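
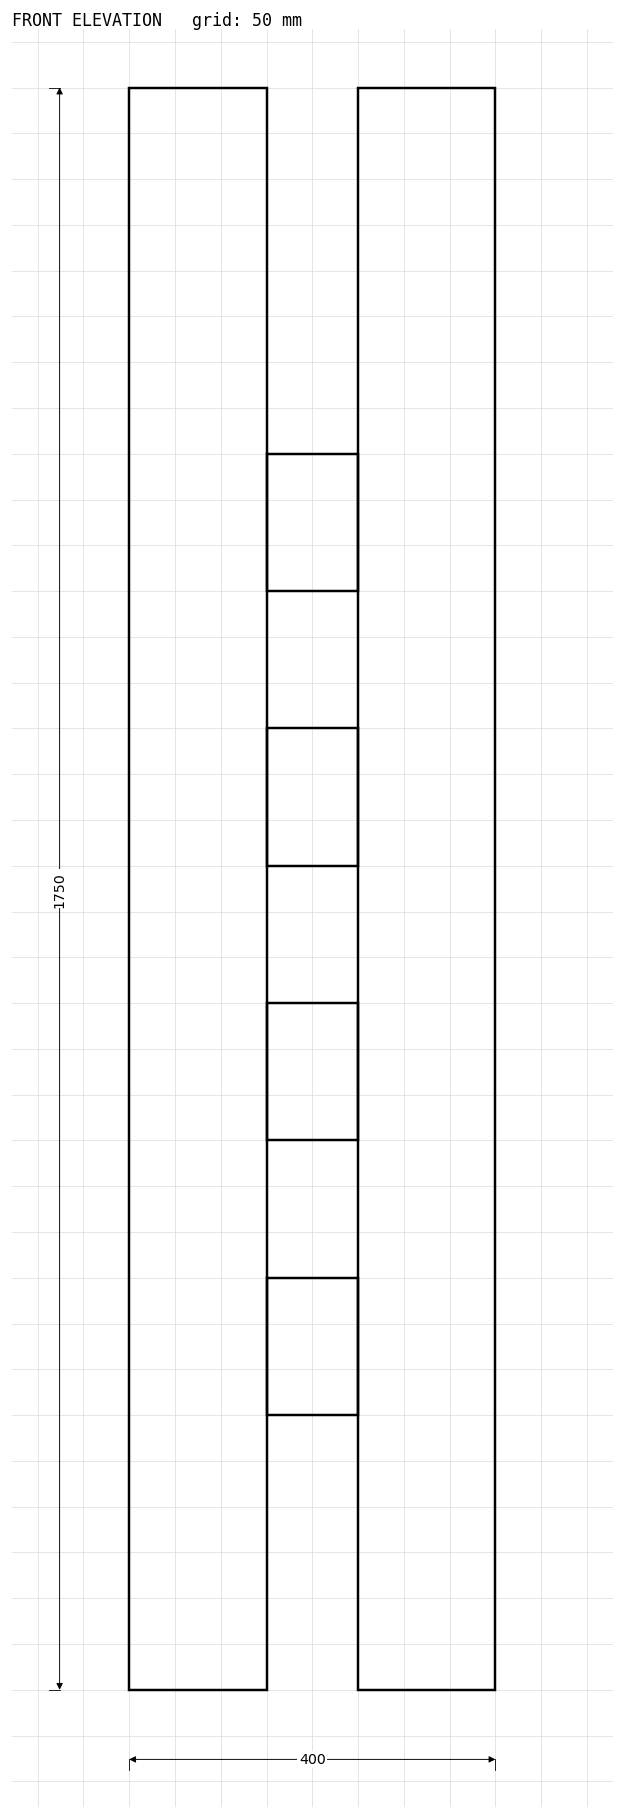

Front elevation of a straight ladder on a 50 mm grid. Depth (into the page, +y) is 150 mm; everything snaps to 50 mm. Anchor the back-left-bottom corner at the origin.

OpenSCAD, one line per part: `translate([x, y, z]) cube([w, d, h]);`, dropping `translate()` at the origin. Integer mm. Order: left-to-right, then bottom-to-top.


cube([150, 150, 1750]);
translate([150, 0, 300]) cube([100, 150, 150]);
translate([150, 0, 600]) cube([100, 150, 150]);
translate([150, 0, 900]) cube([100, 150, 150]);
translate([150, 0, 1200]) cube([100, 150, 150]);
translate([250, 0, 0]) cube([150, 150, 1750]);


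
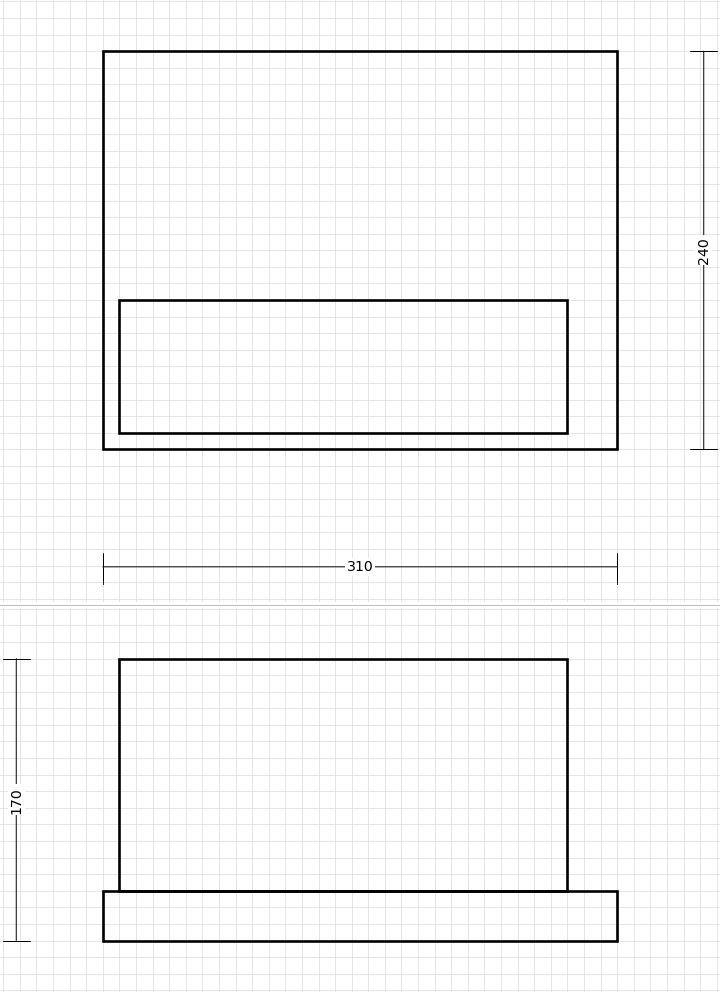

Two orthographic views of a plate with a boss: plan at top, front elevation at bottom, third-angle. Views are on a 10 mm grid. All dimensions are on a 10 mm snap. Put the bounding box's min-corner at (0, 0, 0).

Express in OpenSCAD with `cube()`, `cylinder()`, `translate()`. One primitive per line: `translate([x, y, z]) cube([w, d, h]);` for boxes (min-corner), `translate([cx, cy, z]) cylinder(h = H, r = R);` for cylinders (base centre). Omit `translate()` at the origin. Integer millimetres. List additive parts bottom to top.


cube([310, 240, 30]);
translate([10, 10, 30]) cube([270, 80, 140]);


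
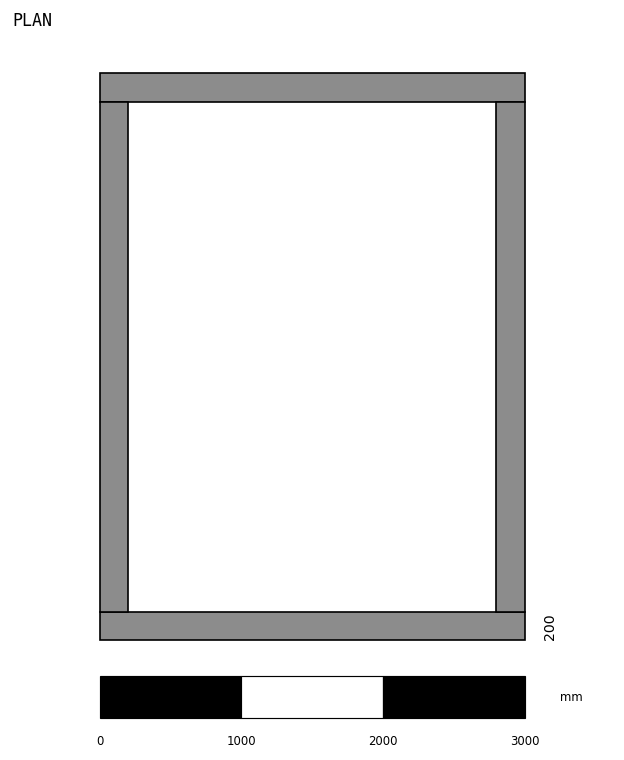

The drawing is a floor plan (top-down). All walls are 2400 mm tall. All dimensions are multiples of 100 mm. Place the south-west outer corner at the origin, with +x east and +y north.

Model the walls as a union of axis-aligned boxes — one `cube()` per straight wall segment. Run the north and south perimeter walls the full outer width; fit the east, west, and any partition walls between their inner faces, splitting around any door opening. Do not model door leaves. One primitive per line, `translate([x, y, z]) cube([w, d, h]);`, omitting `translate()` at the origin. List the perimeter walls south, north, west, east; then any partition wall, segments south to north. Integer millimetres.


cube([3000, 200, 2400]);
translate([0, 3800, 0]) cube([3000, 200, 2400]);
translate([0, 200, 0]) cube([200, 3600, 2400]);
translate([2800, 200, 0]) cube([200, 3600, 2400]);


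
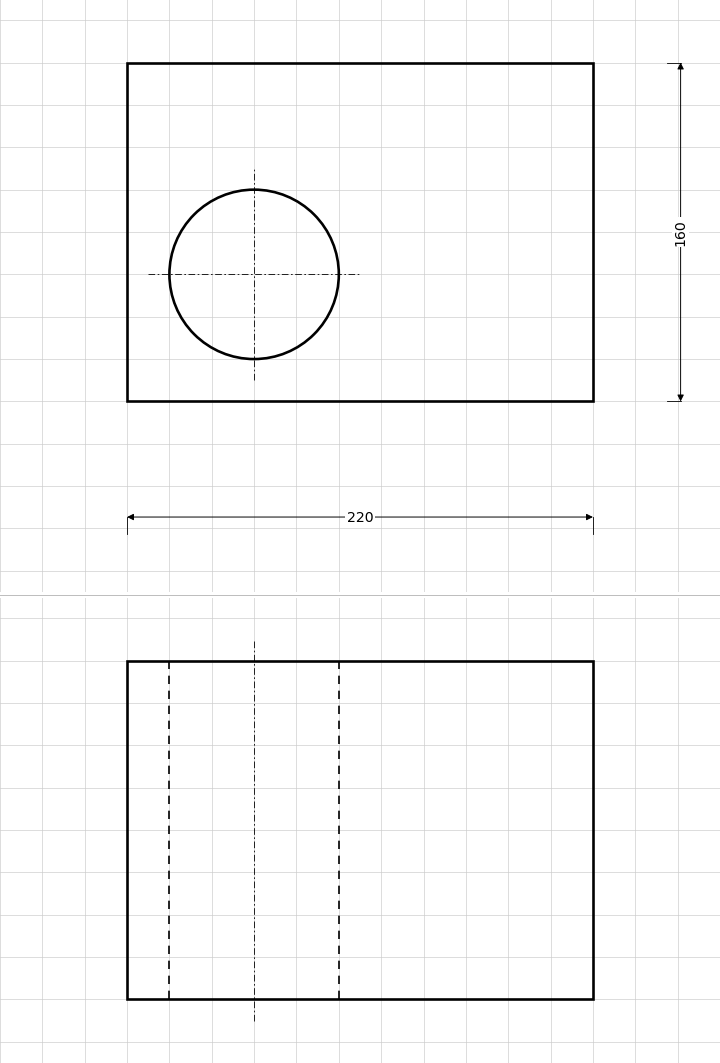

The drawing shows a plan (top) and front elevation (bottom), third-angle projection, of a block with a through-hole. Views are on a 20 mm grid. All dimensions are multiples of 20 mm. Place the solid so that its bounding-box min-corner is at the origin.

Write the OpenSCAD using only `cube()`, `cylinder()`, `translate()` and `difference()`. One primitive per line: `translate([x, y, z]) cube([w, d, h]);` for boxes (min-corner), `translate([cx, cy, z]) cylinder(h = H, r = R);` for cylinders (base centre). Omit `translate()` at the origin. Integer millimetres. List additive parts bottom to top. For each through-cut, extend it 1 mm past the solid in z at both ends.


difference() {
  cube([220, 160, 160]);
  translate([60, 60, -1]) cylinder(h = 162, r = 40);
}


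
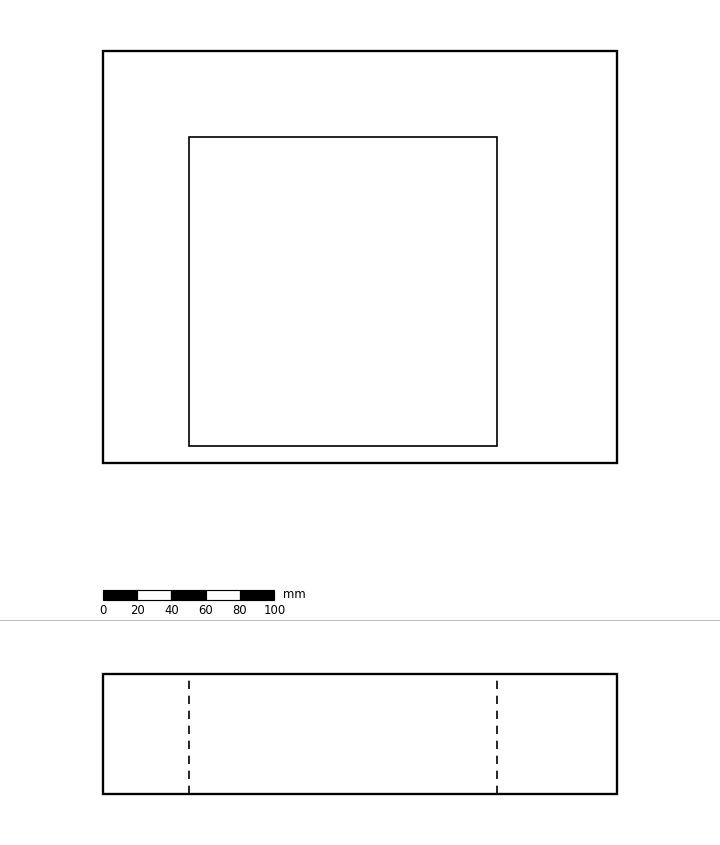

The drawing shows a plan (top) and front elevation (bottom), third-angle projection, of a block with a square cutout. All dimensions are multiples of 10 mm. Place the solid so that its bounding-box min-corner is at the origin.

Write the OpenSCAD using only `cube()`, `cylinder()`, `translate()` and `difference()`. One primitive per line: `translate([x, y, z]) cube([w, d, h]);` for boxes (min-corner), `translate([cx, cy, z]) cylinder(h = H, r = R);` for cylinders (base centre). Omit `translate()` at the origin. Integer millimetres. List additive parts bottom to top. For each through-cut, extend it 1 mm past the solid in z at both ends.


difference() {
  cube([300, 240, 70]);
  translate([50, 10, -1]) cube([180, 180, 72]);
}


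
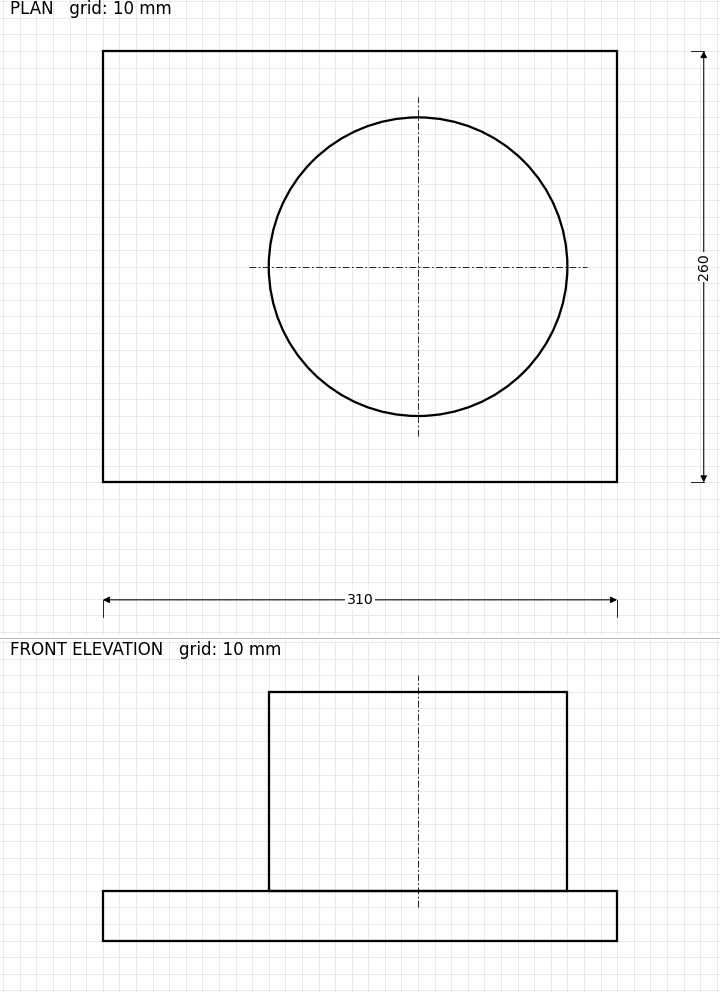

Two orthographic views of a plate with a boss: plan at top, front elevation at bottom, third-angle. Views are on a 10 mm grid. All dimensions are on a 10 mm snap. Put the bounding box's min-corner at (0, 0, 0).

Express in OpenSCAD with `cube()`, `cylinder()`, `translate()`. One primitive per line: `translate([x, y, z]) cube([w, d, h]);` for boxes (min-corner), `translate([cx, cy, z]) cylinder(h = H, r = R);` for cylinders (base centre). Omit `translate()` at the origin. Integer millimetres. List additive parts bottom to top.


cube([310, 260, 30]);
translate([190, 130, 30]) cylinder(h = 120, r = 90);


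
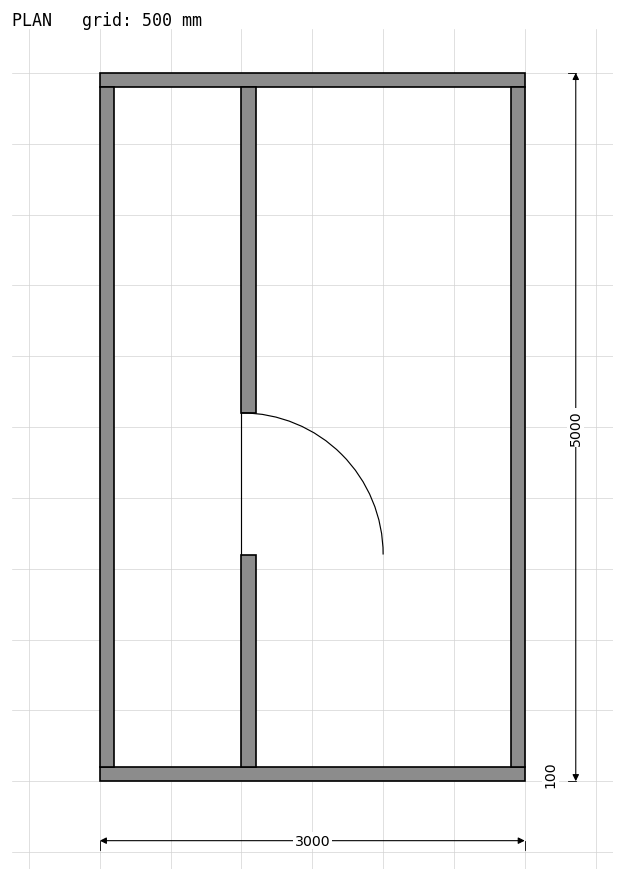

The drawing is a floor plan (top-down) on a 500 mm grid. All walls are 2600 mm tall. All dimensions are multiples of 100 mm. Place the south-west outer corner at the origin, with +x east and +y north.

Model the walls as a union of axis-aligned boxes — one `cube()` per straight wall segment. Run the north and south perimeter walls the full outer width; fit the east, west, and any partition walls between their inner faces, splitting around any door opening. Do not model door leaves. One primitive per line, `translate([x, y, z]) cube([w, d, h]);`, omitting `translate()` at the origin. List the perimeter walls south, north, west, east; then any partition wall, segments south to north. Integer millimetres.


cube([3000, 100, 2600]);
translate([0, 4900, 0]) cube([3000, 100, 2600]);
translate([0, 100, 0]) cube([100, 4800, 2600]);
translate([2900, 100, 0]) cube([100, 4800, 2600]);
translate([1000, 100, 0]) cube([100, 1500, 2600]);
translate([1000, 2600, 0]) cube([100, 2300, 2600]);


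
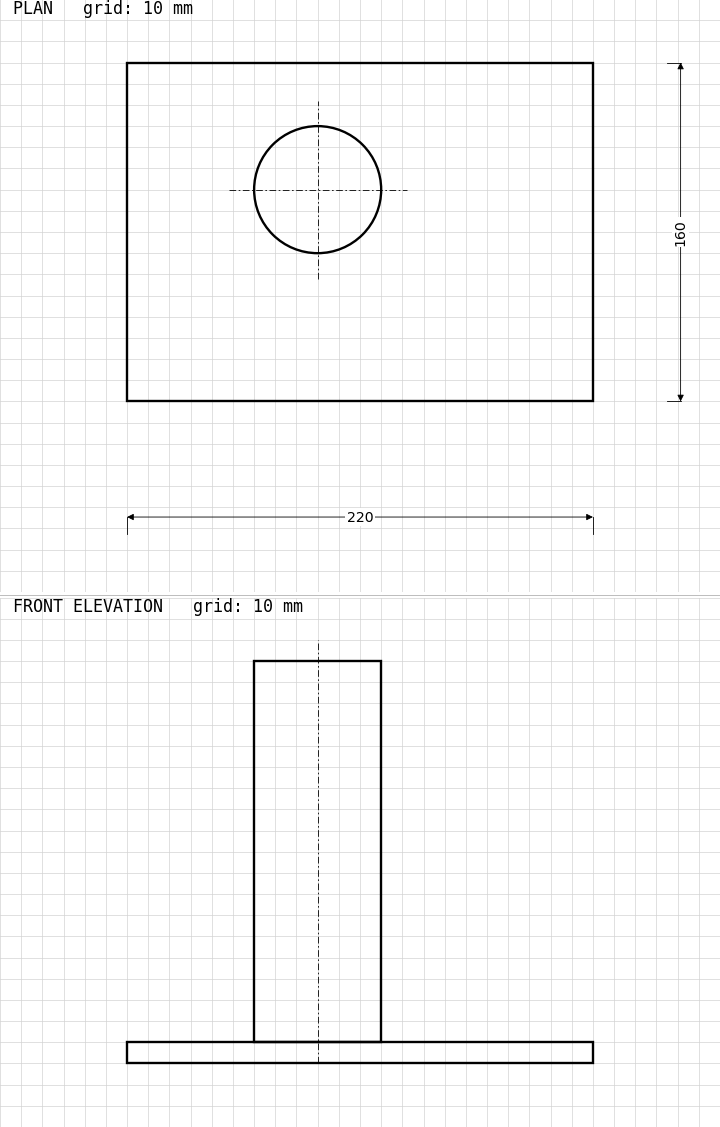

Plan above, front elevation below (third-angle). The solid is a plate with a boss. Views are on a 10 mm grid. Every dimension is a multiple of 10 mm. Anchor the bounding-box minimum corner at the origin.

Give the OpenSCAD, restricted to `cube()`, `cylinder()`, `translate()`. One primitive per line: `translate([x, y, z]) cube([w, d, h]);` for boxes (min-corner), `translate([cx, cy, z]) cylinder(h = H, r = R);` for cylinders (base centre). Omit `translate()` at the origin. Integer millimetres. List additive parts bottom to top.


cube([220, 160, 10]);
translate([90, 100, 10]) cylinder(h = 180, r = 30);


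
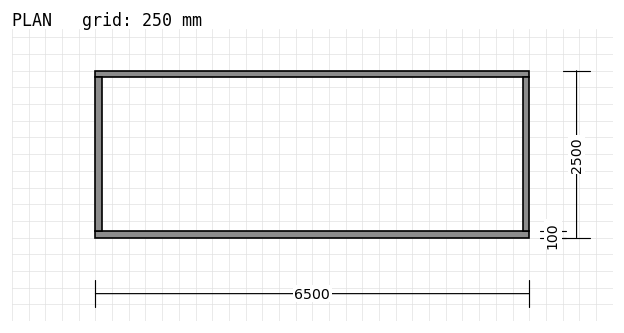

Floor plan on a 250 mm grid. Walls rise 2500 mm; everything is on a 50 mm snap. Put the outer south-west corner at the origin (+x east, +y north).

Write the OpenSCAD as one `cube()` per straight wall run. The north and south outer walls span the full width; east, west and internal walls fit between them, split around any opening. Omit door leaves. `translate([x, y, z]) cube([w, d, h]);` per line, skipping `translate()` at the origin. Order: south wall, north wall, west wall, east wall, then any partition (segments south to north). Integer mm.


cube([6500, 100, 2500]);
translate([0, 2400, 0]) cube([6500, 100, 2500]);
translate([0, 100, 0]) cube([100, 2300, 2500]);
translate([6400, 100, 0]) cube([100, 2300, 2500]);


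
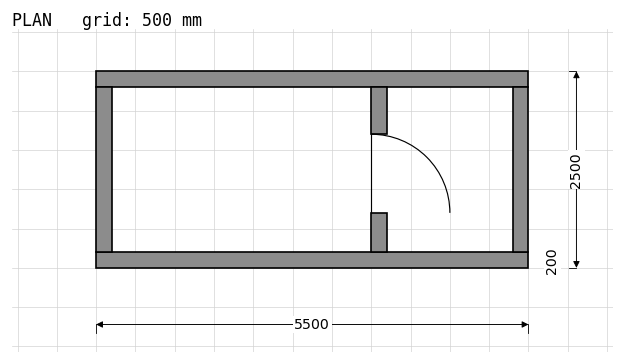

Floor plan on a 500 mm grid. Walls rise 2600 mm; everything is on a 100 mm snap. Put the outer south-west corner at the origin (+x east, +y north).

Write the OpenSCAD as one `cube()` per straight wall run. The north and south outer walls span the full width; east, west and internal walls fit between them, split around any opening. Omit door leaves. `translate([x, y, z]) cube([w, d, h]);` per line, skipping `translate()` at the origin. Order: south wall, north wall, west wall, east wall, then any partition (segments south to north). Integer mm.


cube([5500, 200, 2600]);
translate([0, 2300, 0]) cube([5500, 200, 2600]);
translate([0, 200, 0]) cube([200, 2100, 2600]);
translate([5300, 200, 0]) cube([200, 2100, 2600]);
translate([3500, 200, 0]) cube([200, 500, 2600]);
translate([3500, 1700, 0]) cube([200, 600, 2600]);


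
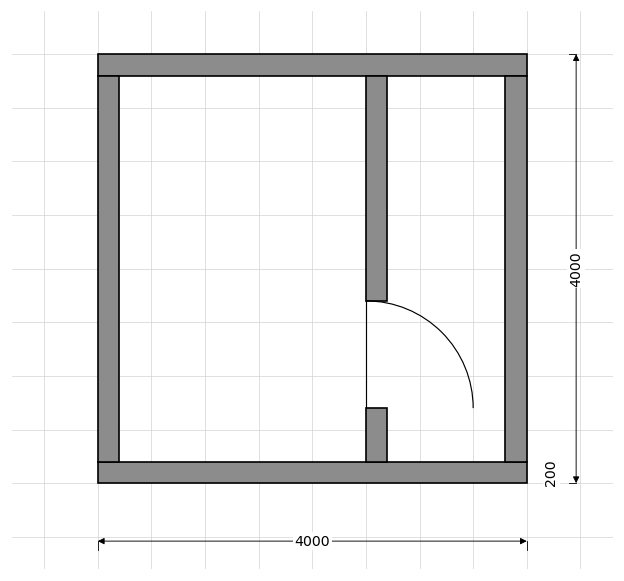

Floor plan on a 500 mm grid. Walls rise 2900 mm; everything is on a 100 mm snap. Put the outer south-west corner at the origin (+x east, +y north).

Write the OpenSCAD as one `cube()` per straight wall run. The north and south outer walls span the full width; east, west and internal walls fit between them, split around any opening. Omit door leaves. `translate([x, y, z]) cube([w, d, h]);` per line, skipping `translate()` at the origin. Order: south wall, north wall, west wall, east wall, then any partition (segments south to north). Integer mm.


cube([4000, 200, 2900]);
translate([0, 3800, 0]) cube([4000, 200, 2900]);
translate([0, 200, 0]) cube([200, 3600, 2900]);
translate([3800, 200, 0]) cube([200, 3600, 2900]);
translate([2500, 200, 0]) cube([200, 500, 2900]);
translate([2500, 1700, 0]) cube([200, 2100, 2900]);


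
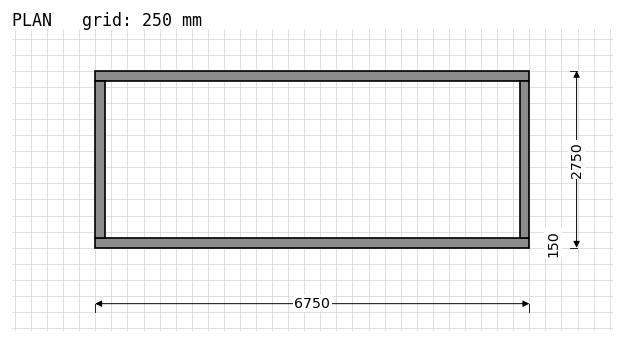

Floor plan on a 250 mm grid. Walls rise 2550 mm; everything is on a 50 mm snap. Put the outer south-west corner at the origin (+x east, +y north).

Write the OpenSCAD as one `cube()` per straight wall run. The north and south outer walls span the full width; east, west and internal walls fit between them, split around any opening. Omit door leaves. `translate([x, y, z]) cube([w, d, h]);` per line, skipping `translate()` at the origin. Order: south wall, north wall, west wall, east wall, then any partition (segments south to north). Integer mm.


cube([6750, 150, 2550]);
translate([0, 2600, 0]) cube([6750, 150, 2550]);
translate([0, 150, 0]) cube([150, 2450, 2550]);
translate([6600, 150, 0]) cube([150, 2450, 2550]);


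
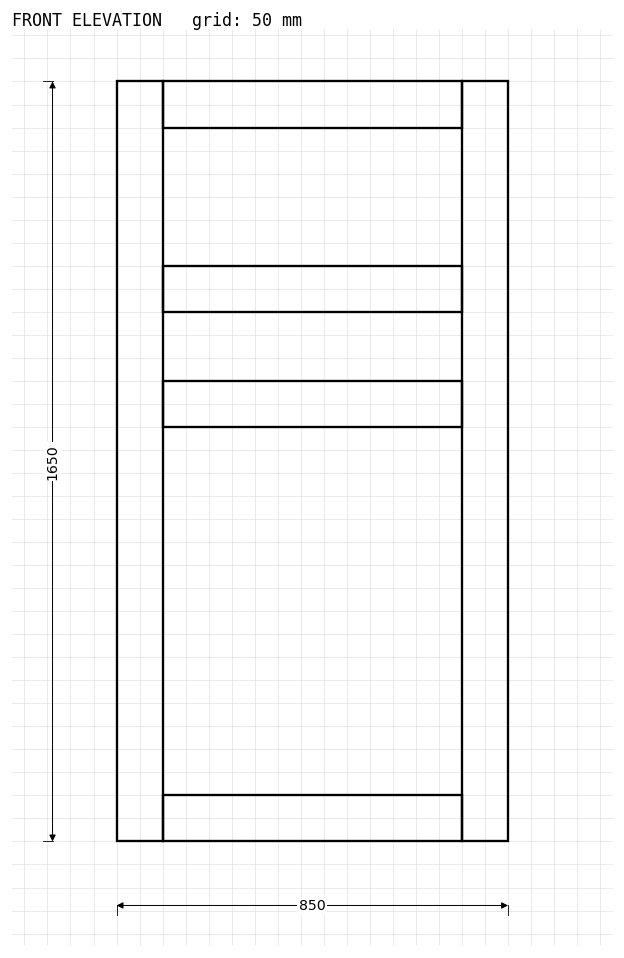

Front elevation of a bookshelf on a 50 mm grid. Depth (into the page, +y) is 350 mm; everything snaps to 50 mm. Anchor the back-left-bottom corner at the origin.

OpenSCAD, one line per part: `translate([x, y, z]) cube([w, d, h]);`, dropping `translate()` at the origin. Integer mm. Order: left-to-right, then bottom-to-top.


cube([100, 350, 1650]);
translate([100, 0, 0]) cube([650, 350, 100]);
translate([100, 0, 900]) cube([650, 350, 100]);
translate([100, 0, 1150]) cube([650, 350, 100]);
translate([100, 0, 1550]) cube([650, 350, 100]);
translate([750, 0, 0]) cube([100, 350, 1650]);


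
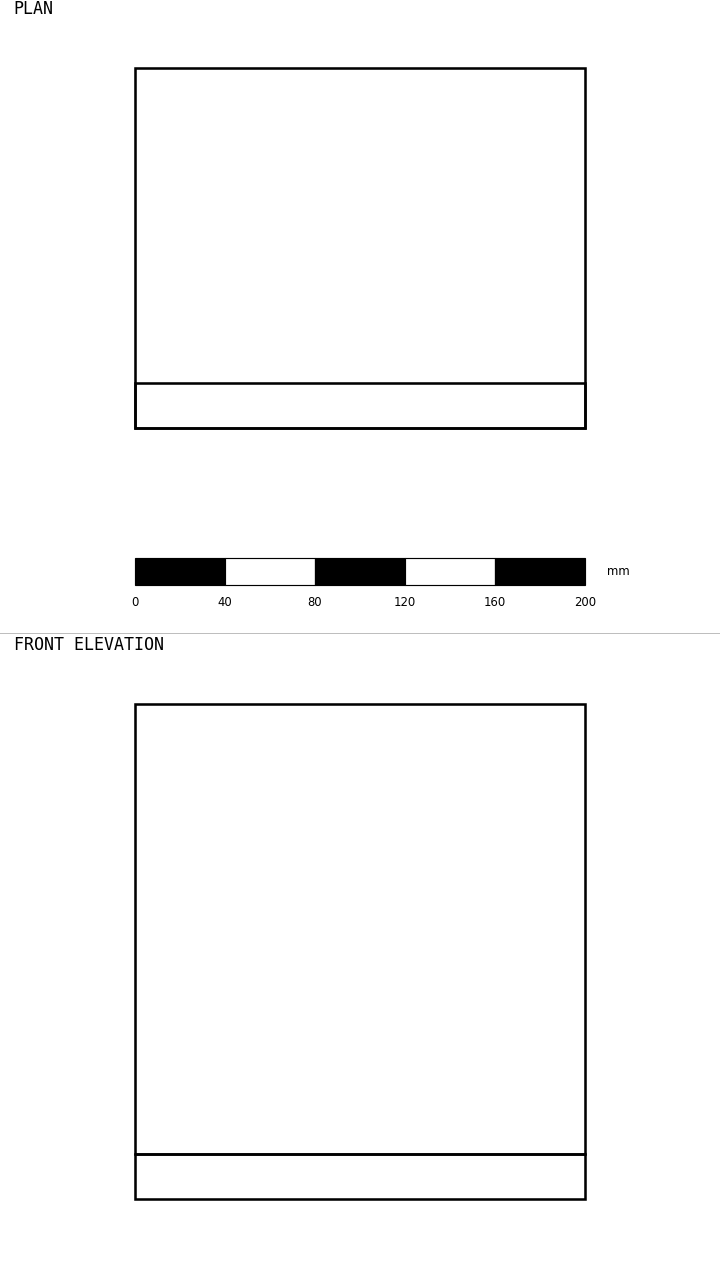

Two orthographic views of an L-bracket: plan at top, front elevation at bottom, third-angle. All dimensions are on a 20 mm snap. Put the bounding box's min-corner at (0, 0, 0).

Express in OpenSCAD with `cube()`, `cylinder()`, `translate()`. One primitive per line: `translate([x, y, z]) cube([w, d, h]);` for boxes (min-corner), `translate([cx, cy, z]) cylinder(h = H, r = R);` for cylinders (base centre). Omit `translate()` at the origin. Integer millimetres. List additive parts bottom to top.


cube([200, 160, 20]);
translate([0, 0, 20]) cube([200, 20, 200]);


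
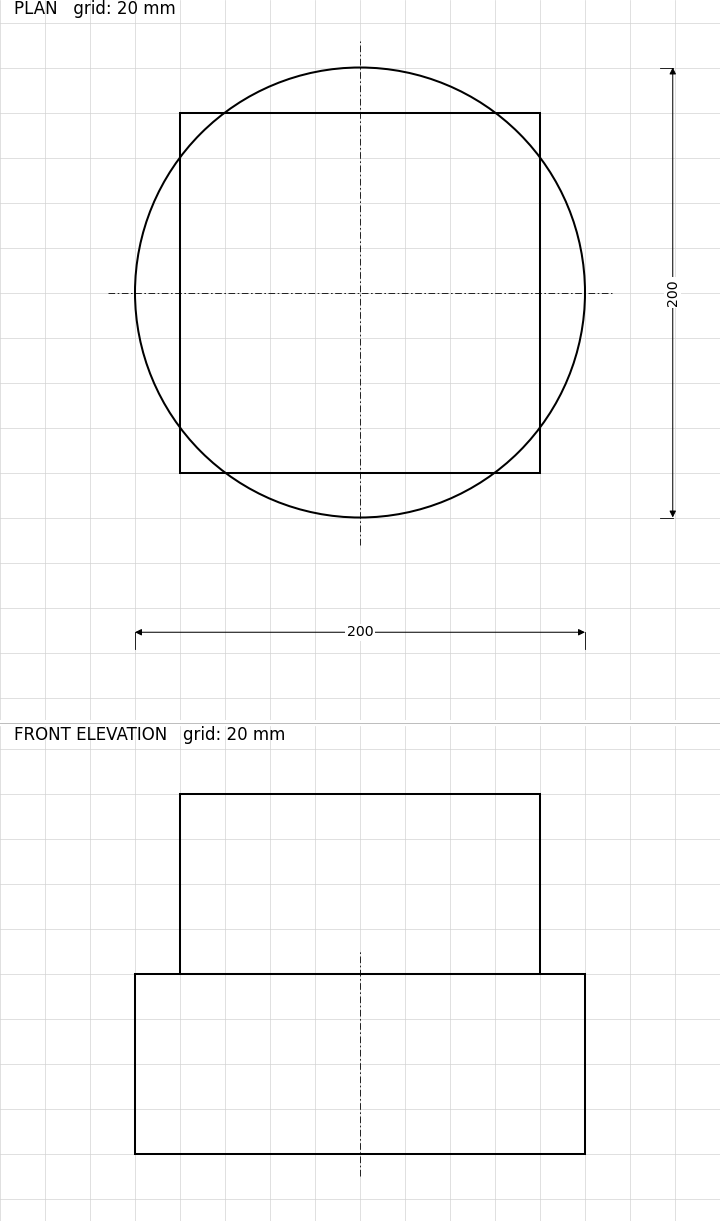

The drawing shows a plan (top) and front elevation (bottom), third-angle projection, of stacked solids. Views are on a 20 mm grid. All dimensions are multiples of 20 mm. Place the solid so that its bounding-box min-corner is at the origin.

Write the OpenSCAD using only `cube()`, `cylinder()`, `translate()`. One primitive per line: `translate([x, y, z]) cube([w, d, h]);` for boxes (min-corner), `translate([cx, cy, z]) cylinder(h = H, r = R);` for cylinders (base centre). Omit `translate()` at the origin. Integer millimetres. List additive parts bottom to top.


translate([100, 100, 0]) cylinder(h = 80, r = 100);
translate([20, 20, 80]) cube([160, 160, 80]);


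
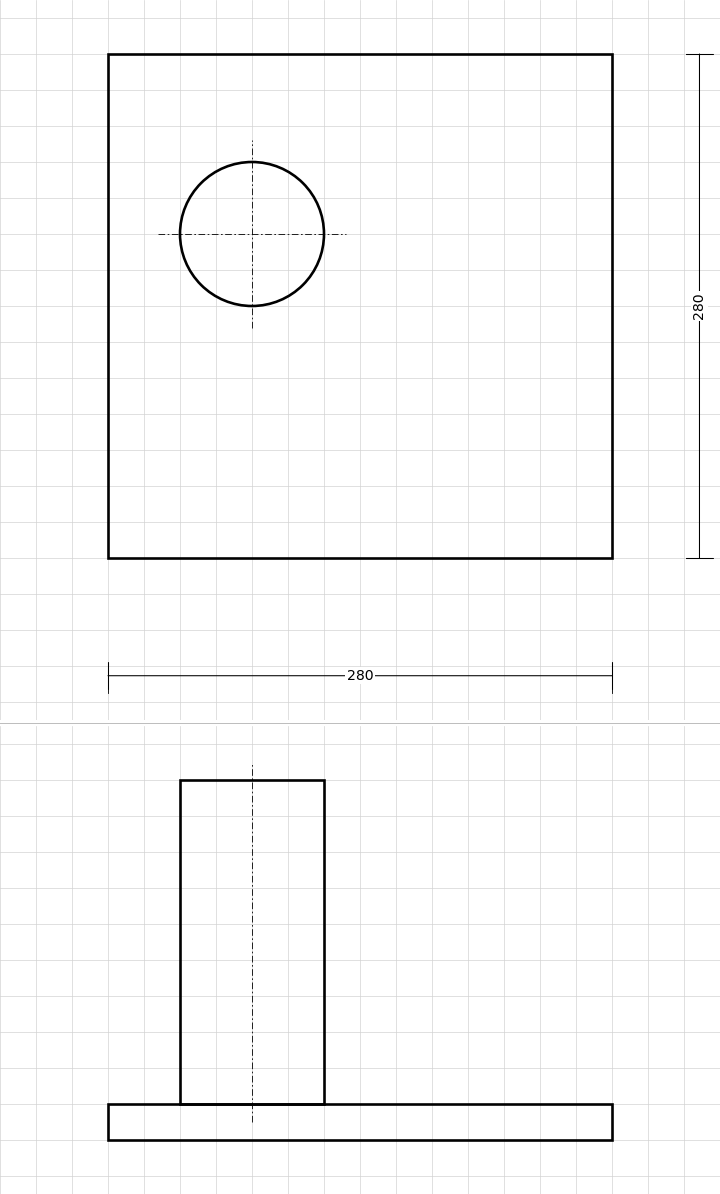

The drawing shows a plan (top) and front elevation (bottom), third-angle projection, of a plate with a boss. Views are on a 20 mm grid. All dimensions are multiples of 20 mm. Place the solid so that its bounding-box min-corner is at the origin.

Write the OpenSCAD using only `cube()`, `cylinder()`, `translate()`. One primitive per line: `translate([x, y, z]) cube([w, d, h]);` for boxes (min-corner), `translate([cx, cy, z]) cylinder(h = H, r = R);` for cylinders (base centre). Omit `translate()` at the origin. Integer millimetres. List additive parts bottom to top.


cube([280, 280, 20]);
translate([80, 180, 20]) cylinder(h = 180, r = 40);


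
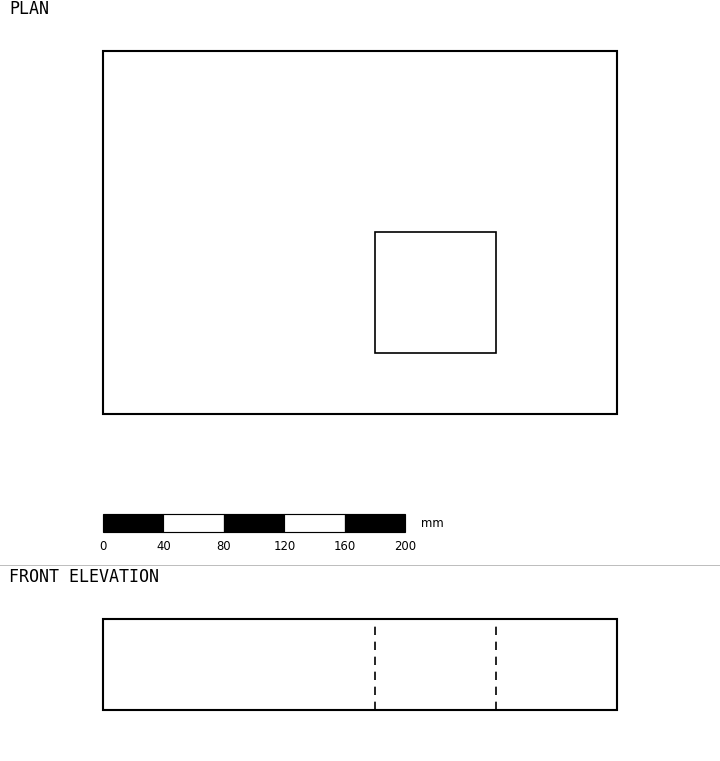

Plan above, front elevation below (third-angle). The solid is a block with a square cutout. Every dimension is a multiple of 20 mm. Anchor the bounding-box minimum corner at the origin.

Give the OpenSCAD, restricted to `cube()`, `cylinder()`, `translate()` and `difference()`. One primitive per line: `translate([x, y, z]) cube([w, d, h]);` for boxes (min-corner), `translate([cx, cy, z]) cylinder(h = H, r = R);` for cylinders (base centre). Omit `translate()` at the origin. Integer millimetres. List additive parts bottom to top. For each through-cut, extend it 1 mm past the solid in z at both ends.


difference() {
  cube([340, 240, 60]);
  translate([180, 40, -1]) cube([80, 80, 62]);
}


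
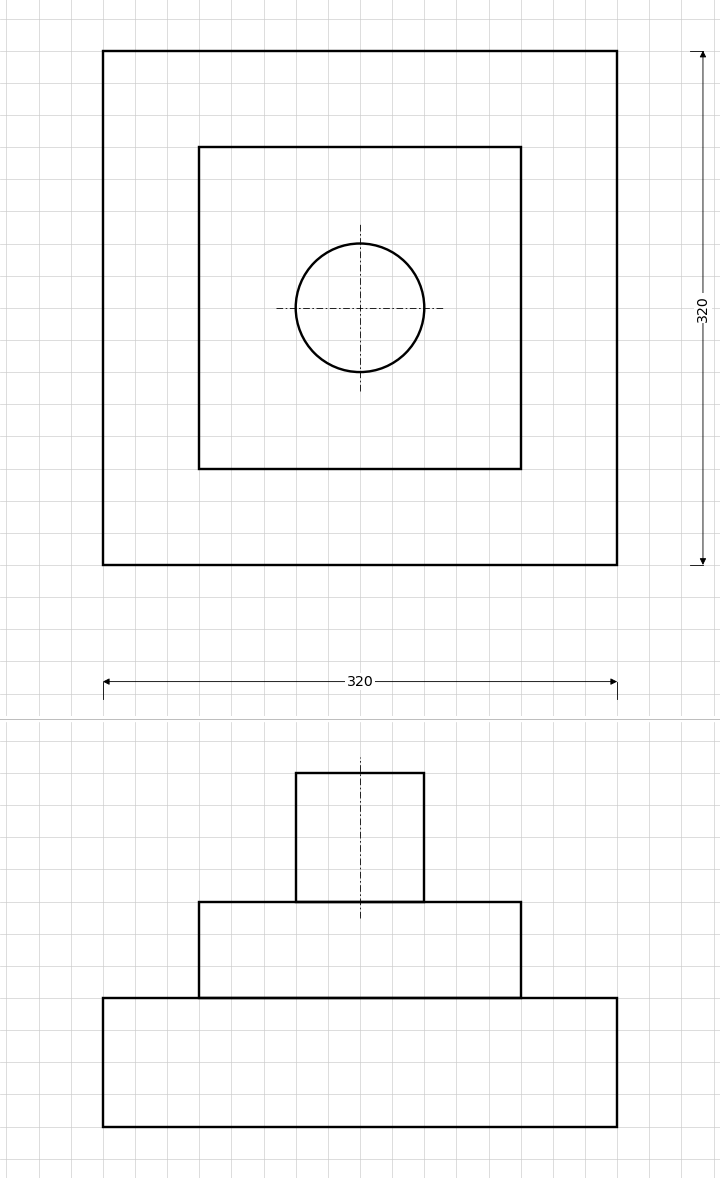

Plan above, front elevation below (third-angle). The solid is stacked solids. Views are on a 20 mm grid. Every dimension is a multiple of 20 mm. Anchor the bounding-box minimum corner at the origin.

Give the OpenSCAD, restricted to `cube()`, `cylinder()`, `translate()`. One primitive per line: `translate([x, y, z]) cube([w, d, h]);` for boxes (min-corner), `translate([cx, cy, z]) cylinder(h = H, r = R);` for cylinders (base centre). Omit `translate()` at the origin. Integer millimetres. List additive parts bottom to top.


cube([320, 320, 80]);
translate([60, 60, 80]) cube([200, 200, 60]);
translate([160, 160, 140]) cylinder(h = 80, r = 40);


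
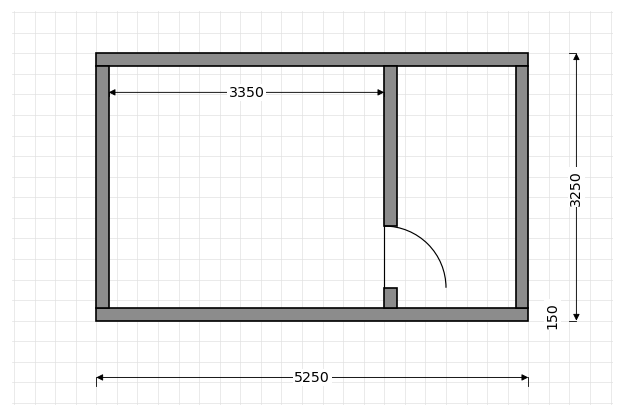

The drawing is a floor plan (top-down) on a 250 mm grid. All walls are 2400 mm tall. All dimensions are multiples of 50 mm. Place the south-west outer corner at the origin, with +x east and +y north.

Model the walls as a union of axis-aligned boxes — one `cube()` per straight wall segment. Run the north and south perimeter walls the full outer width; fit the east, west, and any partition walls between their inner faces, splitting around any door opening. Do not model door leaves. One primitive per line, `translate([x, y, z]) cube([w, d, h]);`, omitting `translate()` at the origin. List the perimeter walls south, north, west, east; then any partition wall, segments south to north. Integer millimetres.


cube([5250, 150, 2400]);
translate([0, 3100, 0]) cube([5250, 150, 2400]);
translate([0, 150, 0]) cube([150, 2950, 2400]);
translate([5100, 150, 0]) cube([150, 2950, 2400]);
translate([3500, 150, 0]) cube([150, 250, 2400]);
translate([3500, 1150, 0]) cube([150, 1950, 2400]);


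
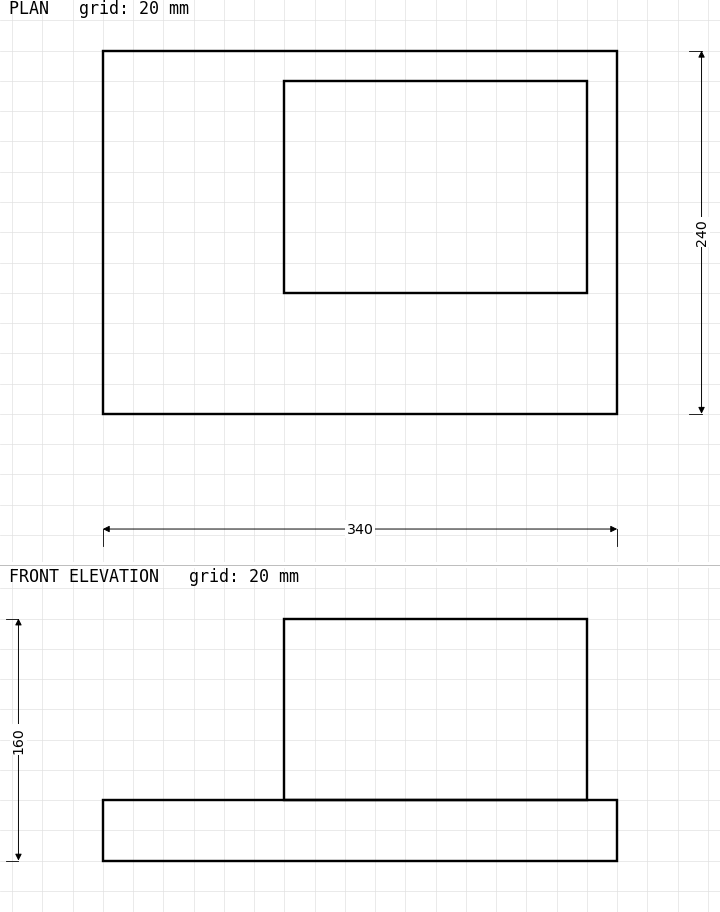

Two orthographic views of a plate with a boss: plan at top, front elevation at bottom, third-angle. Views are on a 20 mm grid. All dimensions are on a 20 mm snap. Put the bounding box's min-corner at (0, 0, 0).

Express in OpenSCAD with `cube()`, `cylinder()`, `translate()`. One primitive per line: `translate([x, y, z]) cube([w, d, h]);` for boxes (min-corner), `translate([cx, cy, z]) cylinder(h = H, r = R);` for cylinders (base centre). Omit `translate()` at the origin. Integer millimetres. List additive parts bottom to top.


cube([340, 240, 40]);
translate([120, 80, 40]) cube([200, 140, 120]);


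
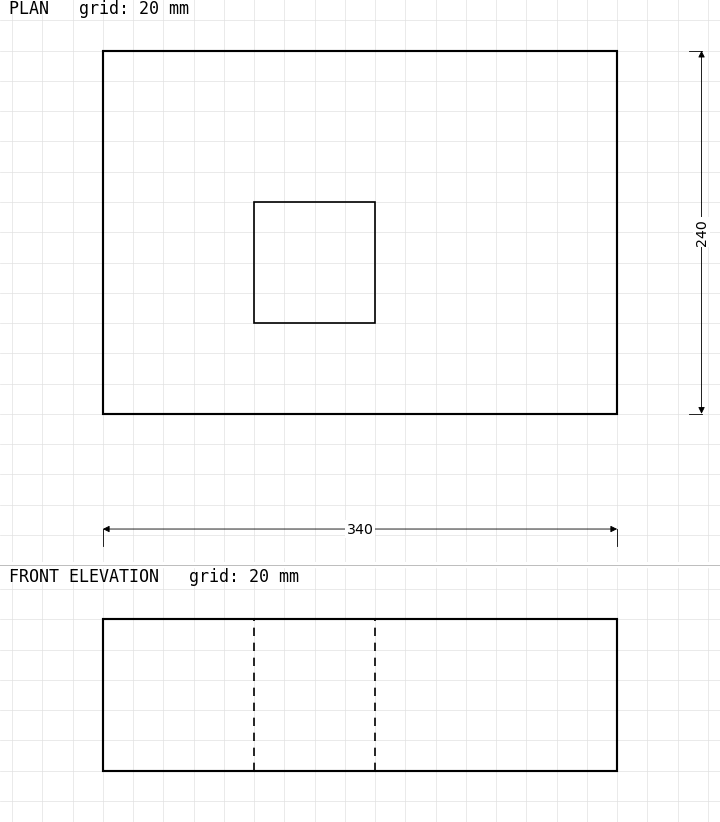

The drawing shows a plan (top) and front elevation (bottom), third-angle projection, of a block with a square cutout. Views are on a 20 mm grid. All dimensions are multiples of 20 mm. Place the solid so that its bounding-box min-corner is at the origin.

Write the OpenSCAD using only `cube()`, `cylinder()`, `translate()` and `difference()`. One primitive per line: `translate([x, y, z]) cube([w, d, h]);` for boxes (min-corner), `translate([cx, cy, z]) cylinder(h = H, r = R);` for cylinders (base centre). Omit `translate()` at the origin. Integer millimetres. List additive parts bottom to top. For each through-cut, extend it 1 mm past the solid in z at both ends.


difference() {
  cube([340, 240, 100]);
  translate([100, 60, -1]) cube([80, 80, 102]);
}


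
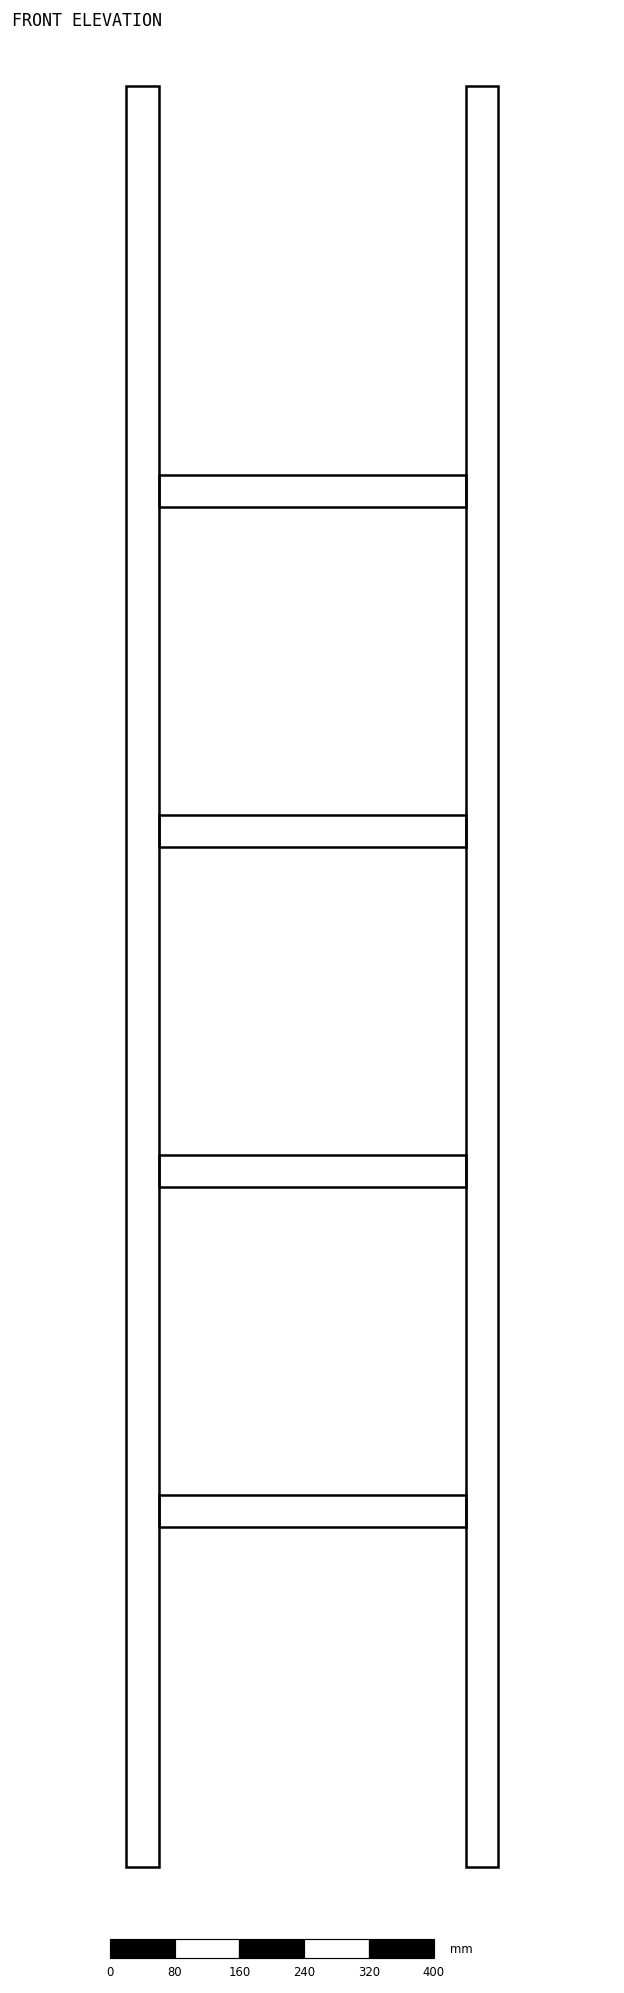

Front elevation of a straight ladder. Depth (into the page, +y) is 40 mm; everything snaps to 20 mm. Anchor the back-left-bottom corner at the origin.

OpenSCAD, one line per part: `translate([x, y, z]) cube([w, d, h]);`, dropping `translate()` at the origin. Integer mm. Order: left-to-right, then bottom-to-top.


cube([40, 40, 2200]);
translate([40, 0, 420]) cube([380, 40, 40]);
translate([40, 0, 840]) cube([380, 40, 40]);
translate([40, 0, 1260]) cube([380, 40, 40]);
translate([40, 0, 1680]) cube([380, 40, 40]);
translate([420, 0, 0]) cube([40, 40, 2200]);


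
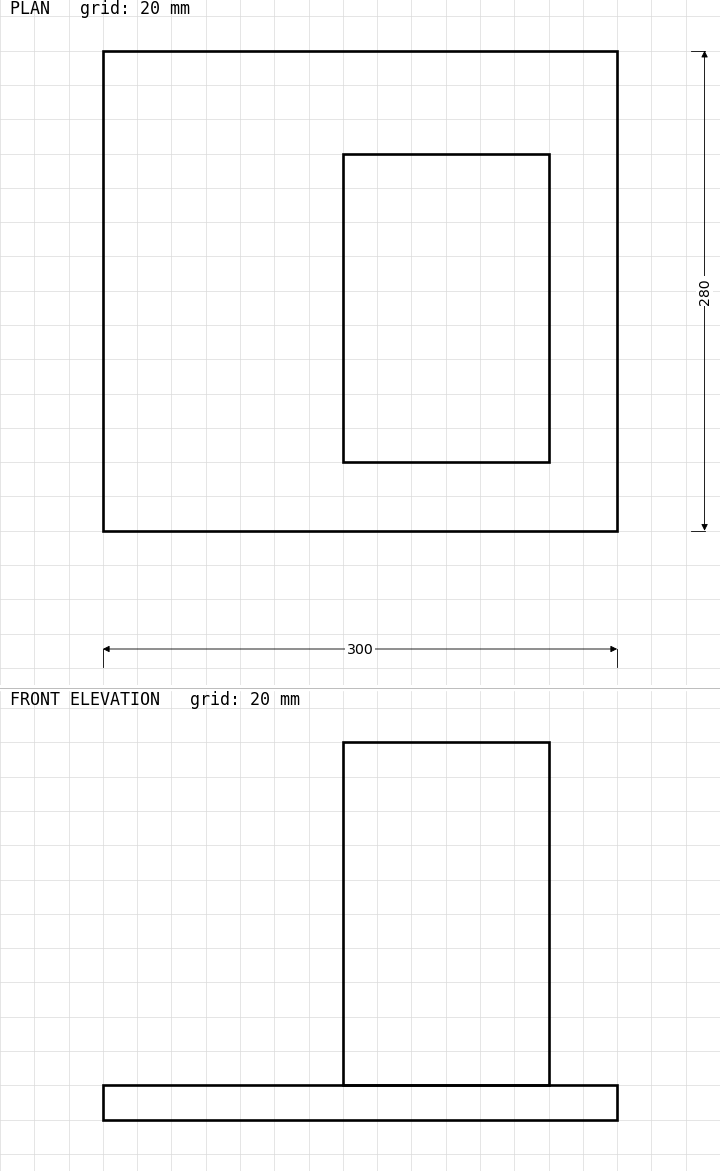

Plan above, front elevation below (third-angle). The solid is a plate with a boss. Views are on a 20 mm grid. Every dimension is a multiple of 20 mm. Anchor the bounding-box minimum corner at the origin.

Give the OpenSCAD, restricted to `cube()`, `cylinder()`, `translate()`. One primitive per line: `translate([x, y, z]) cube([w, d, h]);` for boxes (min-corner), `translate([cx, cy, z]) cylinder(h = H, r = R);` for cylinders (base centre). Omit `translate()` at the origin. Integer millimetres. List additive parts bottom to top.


cube([300, 280, 20]);
translate([140, 40, 20]) cube([120, 180, 200]);


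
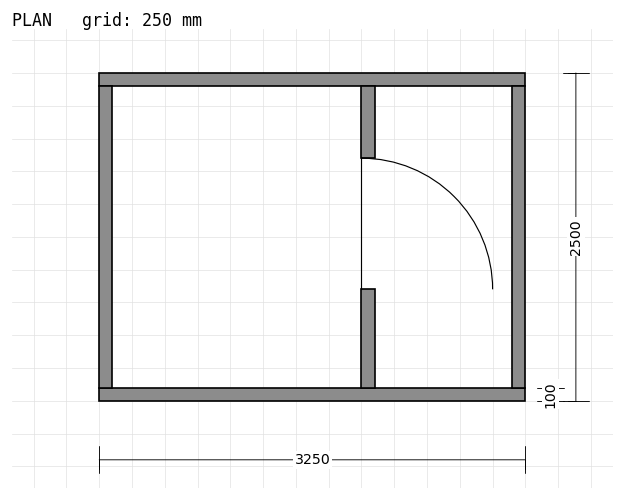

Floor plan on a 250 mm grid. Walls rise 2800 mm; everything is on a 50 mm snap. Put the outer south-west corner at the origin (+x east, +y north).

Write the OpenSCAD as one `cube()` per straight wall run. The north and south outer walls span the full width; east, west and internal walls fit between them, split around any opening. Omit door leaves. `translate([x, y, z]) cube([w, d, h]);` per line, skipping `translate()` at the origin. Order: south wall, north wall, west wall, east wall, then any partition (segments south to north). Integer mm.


cube([3250, 100, 2800]);
translate([0, 2400, 0]) cube([3250, 100, 2800]);
translate([0, 100, 0]) cube([100, 2300, 2800]);
translate([3150, 100, 0]) cube([100, 2300, 2800]);
translate([2000, 100, 0]) cube([100, 750, 2800]);
translate([2000, 1850, 0]) cube([100, 550, 2800]);


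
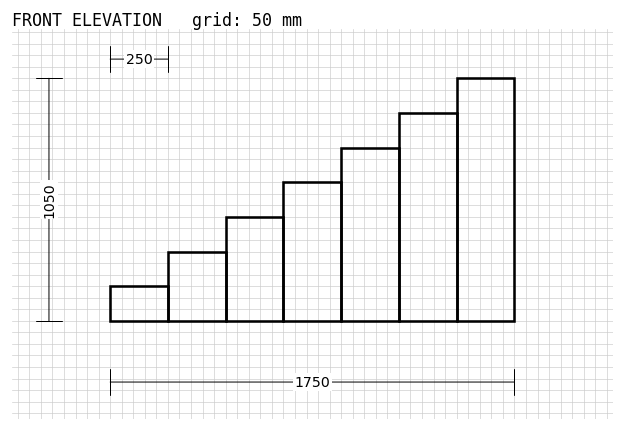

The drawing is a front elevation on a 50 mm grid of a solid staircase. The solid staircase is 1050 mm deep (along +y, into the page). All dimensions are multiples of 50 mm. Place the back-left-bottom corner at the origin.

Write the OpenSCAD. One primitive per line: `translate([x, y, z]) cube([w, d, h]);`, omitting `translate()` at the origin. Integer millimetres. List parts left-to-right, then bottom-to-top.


cube([250, 1050, 150]);
translate([250, 0, 0]) cube([250, 1050, 300]);
translate([500, 0, 0]) cube([250, 1050, 450]);
translate([750, 0, 0]) cube([250, 1050, 600]);
translate([1000, 0, 0]) cube([250, 1050, 750]);
translate([1250, 0, 0]) cube([250, 1050, 900]);
translate([1500, 0, 0]) cube([250, 1050, 1050]);


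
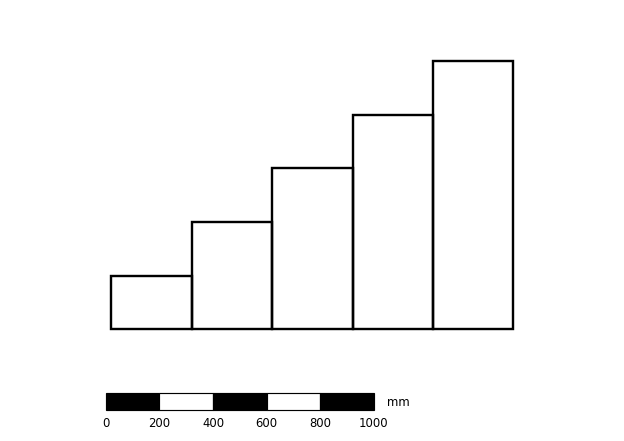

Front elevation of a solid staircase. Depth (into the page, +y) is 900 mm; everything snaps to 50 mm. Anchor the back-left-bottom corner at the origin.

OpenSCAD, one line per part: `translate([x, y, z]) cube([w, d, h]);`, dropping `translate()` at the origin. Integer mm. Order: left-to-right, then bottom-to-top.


cube([300, 900, 200]);
translate([300, 0, 0]) cube([300, 900, 400]);
translate([600, 0, 0]) cube([300, 900, 600]);
translate([900, 0, 0]) cube([300, 900, 800]);
translate([1200, 0, 0]) cube([300, 900, 1000]);


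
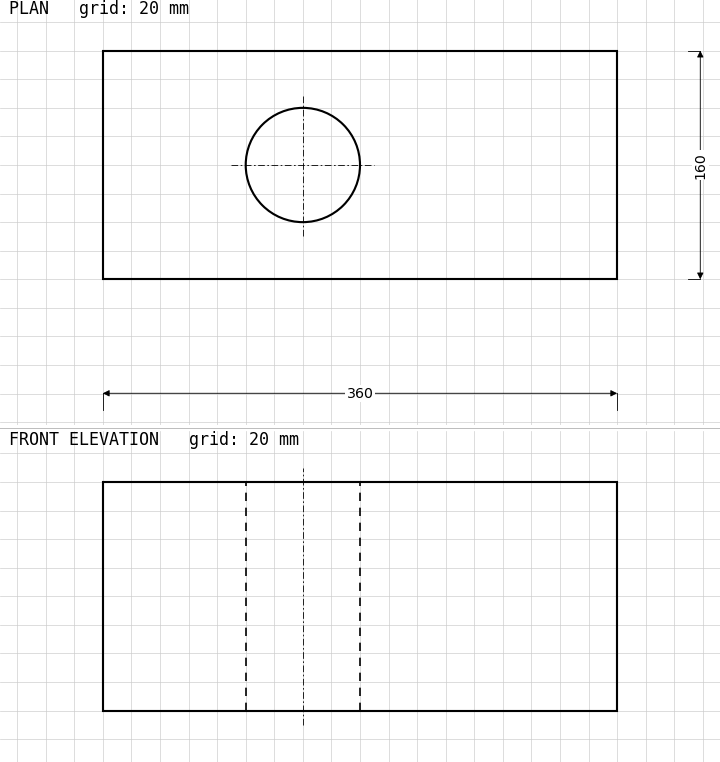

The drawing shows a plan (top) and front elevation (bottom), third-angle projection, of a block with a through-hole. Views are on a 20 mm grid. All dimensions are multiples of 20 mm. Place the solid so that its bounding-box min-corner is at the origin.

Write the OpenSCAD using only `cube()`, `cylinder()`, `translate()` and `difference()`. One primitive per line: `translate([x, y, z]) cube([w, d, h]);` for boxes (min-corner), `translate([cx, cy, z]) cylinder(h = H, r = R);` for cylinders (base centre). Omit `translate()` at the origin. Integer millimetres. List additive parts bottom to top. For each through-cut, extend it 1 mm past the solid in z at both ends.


difference() {
  cube([360, 160, 160]);
  translate([140, 80, -1]) cylinder(h = 162, r = 40);
}


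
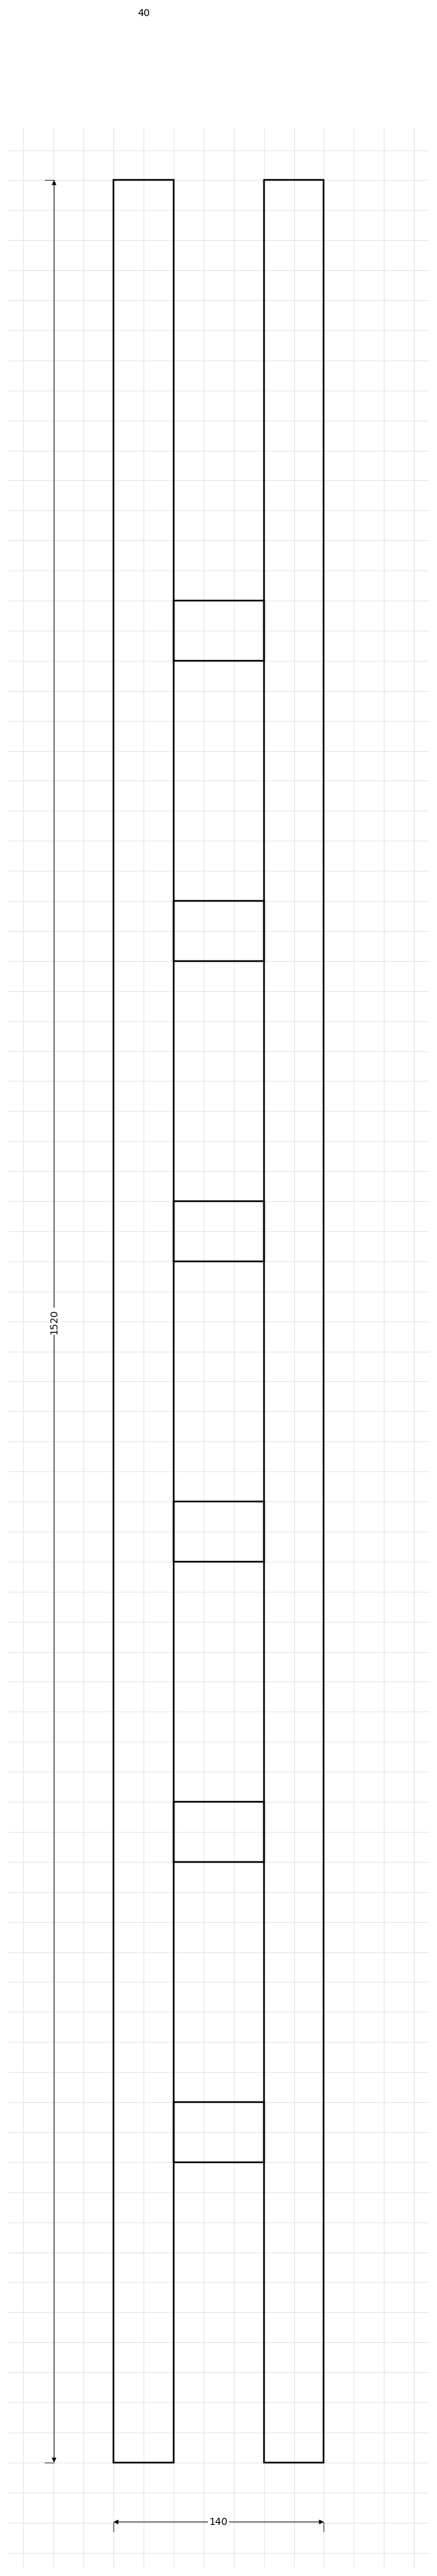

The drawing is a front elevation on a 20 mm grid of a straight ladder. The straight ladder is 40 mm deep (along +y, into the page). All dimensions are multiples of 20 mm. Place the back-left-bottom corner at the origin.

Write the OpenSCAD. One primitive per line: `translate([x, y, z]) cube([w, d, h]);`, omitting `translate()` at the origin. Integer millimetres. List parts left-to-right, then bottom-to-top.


cube([40, 40, 1520]);
translate([40, 0, 200]) cube([60, 40, 40]);
translate([40, 0, 400]) cube([60, 40, 40]);
translate([40, 0, 600]) cube([60, 40, 40]);
translate([40, 0, 800]) cube([60, 40, 40]);
translate([40, 0, 1000]) cube([60, 40, 40]);
translate([40, 0, 1200]) cube([60, 40, 40]);
translate([100, 0, 0]) cube([40, 40, 1520]);


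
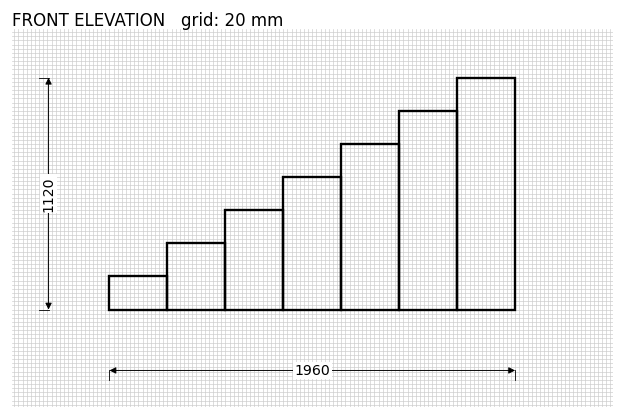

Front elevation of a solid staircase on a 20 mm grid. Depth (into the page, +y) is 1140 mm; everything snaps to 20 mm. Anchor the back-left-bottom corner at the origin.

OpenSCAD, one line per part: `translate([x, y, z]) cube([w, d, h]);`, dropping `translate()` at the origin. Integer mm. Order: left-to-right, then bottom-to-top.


cube([280, 1140, 160]);
translate([280, 0, 0]) cube([280, 1140, 320]);
translate([560, 0, 0]) cube([280, 1140, 480]);
translate([840, 0, 0]) cube([280, 1140, 640]);
translate([1120, 0, 0]) cube([280, 1140, 800]);
translate([1400, 0, 0]) cube([280, 1140, 960]);
translate([1680, 0, 0]) cube([280, 1140, 1120]);


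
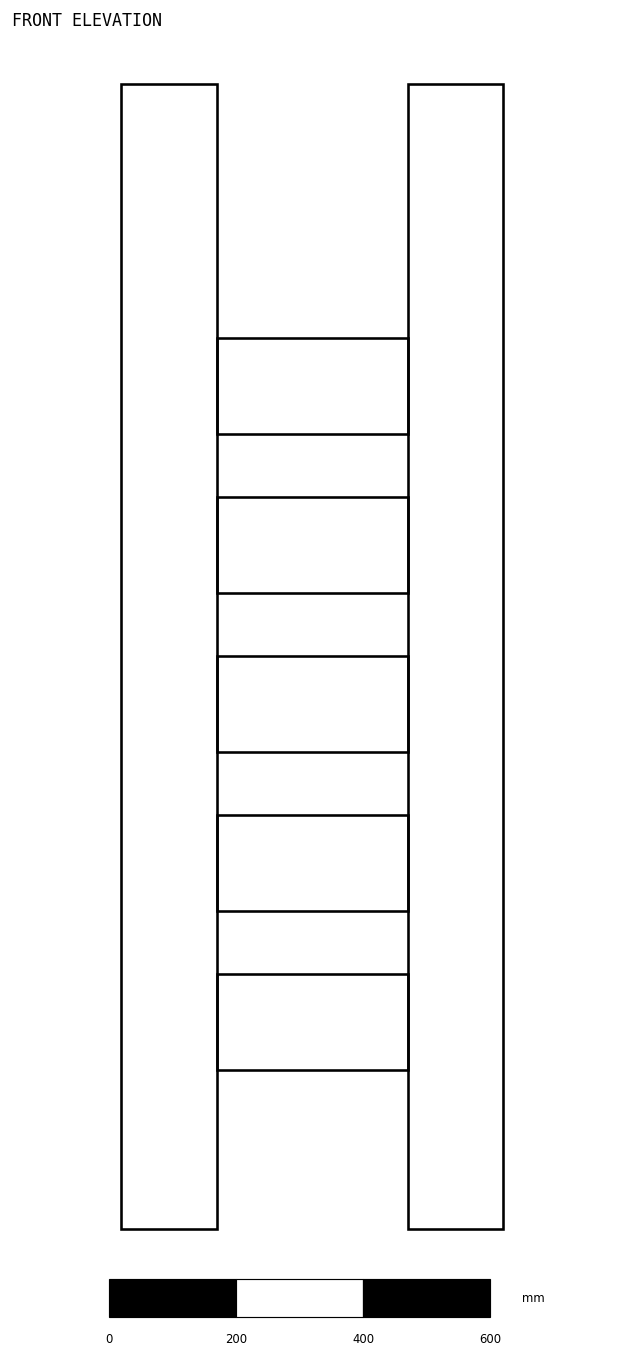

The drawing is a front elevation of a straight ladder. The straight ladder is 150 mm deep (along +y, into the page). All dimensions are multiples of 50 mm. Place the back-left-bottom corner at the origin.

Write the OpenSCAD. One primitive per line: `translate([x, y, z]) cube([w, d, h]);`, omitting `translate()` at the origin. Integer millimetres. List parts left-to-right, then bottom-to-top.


cube([150, 150, 1800]);
translate([150, 0, 250]) cube([300, 150, 150]);
translate([150, 0, 500]) cube([300, 150, 150]);
translate([150, 0, 750]) cube([300, 150, 150]);
translate([150, 0, 1000]) cube([300, 150, 150]);
translate([150, 0, 1250]) cube([300, 150, 150]);
translate([450, 0, 0]) cube([150, 150, 1800]);


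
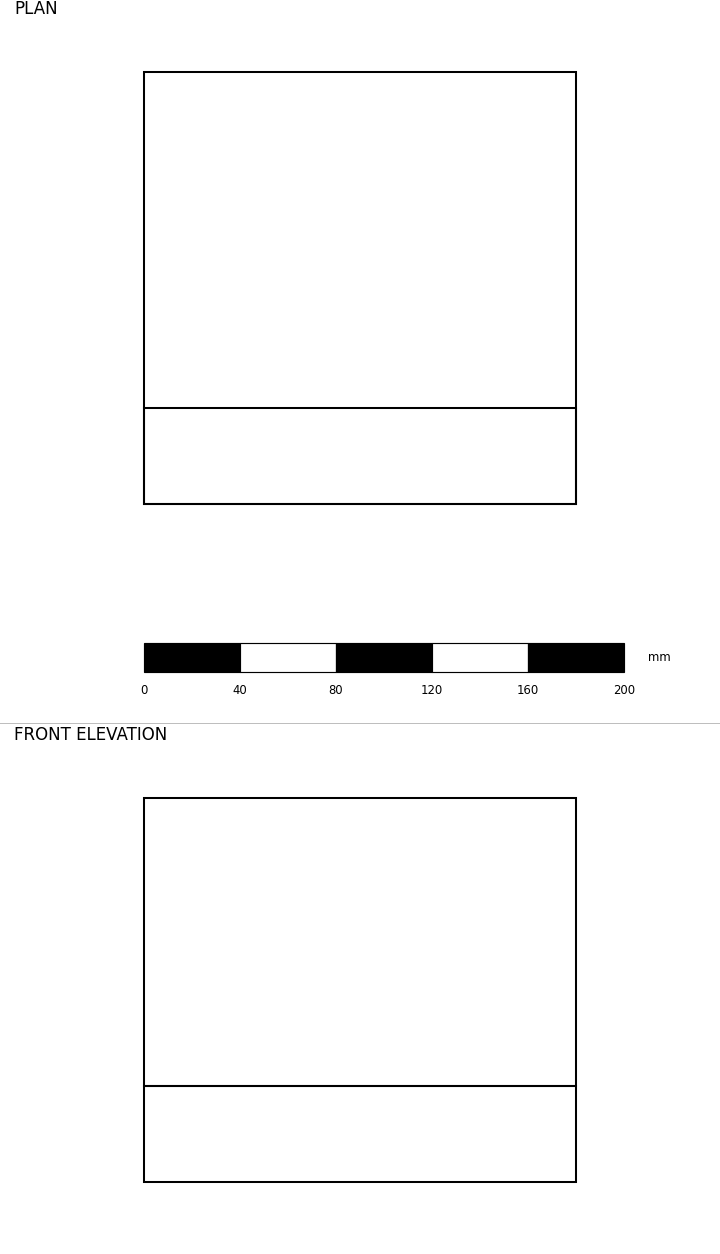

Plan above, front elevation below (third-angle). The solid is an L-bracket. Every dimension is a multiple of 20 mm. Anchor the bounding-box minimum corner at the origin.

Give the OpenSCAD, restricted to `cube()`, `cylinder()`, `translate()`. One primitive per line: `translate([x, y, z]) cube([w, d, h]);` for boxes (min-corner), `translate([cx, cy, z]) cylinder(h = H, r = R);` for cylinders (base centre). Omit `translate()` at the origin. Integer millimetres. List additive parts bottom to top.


cube([180, 180, 40]);
translate([0, 0, 40]) cube([180, 40, 120]);


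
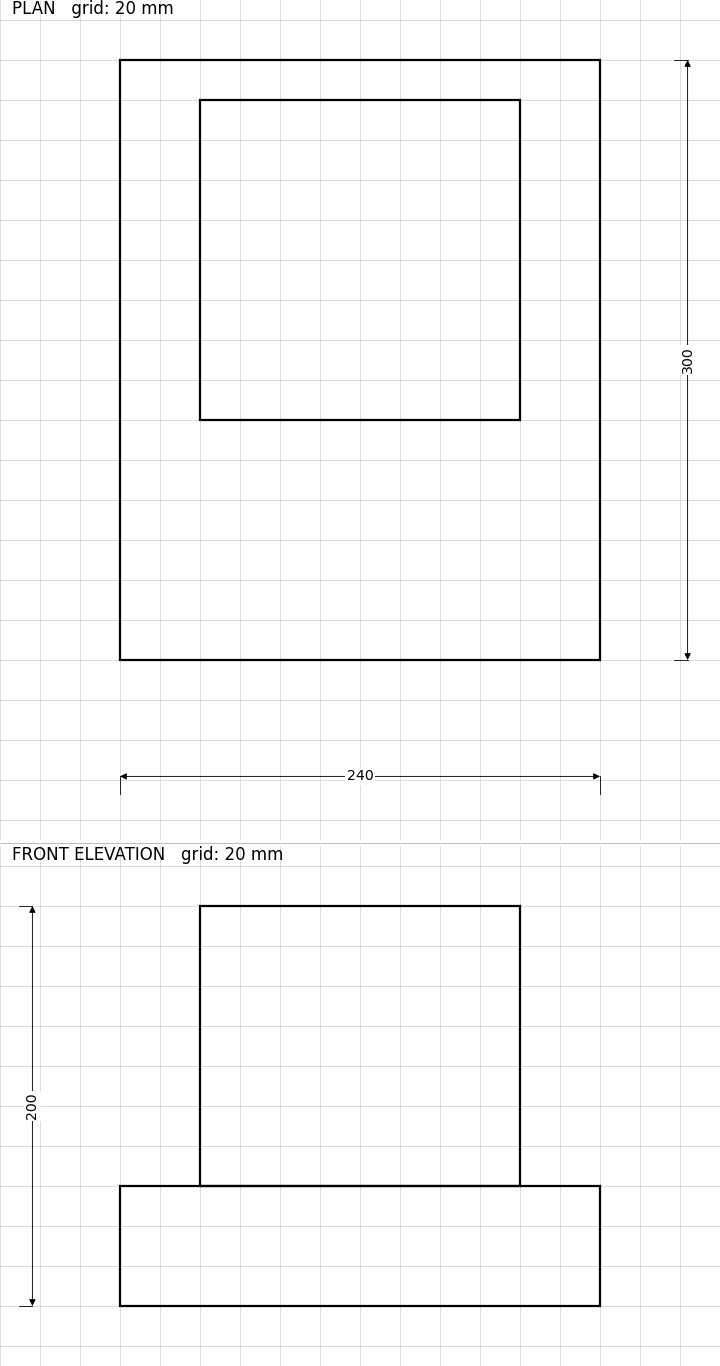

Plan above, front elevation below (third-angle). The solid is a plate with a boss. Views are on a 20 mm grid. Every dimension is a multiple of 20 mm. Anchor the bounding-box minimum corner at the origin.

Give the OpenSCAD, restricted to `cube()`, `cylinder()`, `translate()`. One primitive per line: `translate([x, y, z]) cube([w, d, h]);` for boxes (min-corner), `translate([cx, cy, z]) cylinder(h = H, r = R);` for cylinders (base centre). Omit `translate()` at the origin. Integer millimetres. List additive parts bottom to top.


cube([240, 300, 60]);
translate([40, 120, 60]) cube([160, 160, 140]);


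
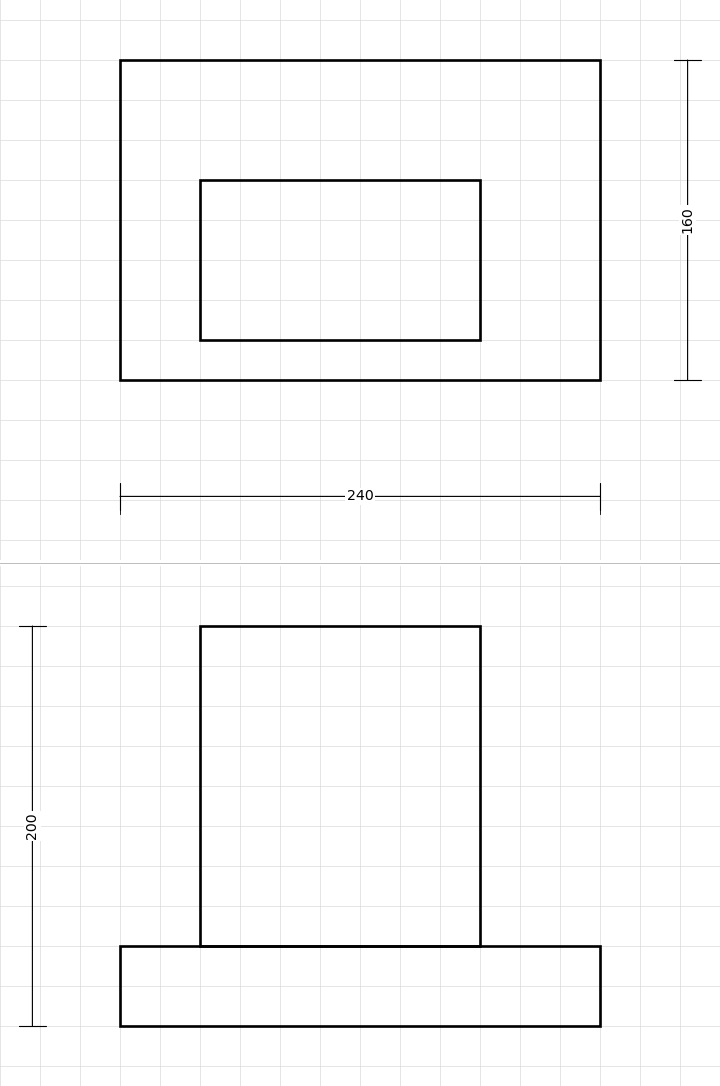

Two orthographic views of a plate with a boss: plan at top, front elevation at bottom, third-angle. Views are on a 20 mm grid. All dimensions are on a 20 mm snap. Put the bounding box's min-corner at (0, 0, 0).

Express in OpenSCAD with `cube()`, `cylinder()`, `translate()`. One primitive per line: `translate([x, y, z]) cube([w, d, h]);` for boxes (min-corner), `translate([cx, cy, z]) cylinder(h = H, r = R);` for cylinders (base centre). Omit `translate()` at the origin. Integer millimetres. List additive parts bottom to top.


cube([240, 160, 40]);
translate([40, 20, 40]) cube([140, 80, 160]);


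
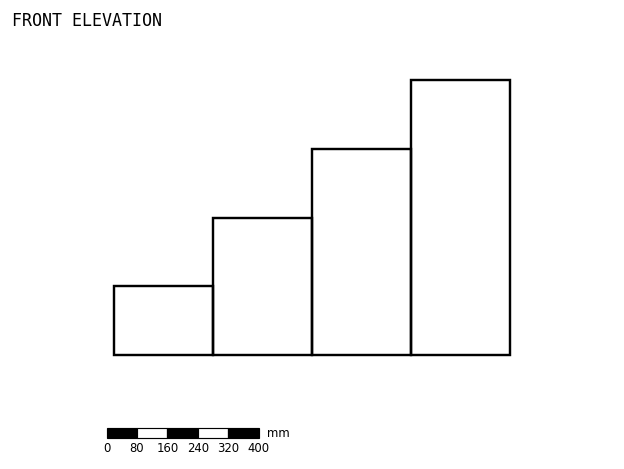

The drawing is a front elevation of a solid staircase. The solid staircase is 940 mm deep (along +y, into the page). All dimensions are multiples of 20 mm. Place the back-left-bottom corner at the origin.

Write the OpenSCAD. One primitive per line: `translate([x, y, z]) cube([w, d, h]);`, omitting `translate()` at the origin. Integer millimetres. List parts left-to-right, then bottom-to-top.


cube([260, 940, 180]);
translate([260, 0, 0]) cube([260, 940, 360]);
translate([520, 0, 0]) cube([260, 940, 540]);
translate([780, 0, 0]) cube([260, 940, 720]);


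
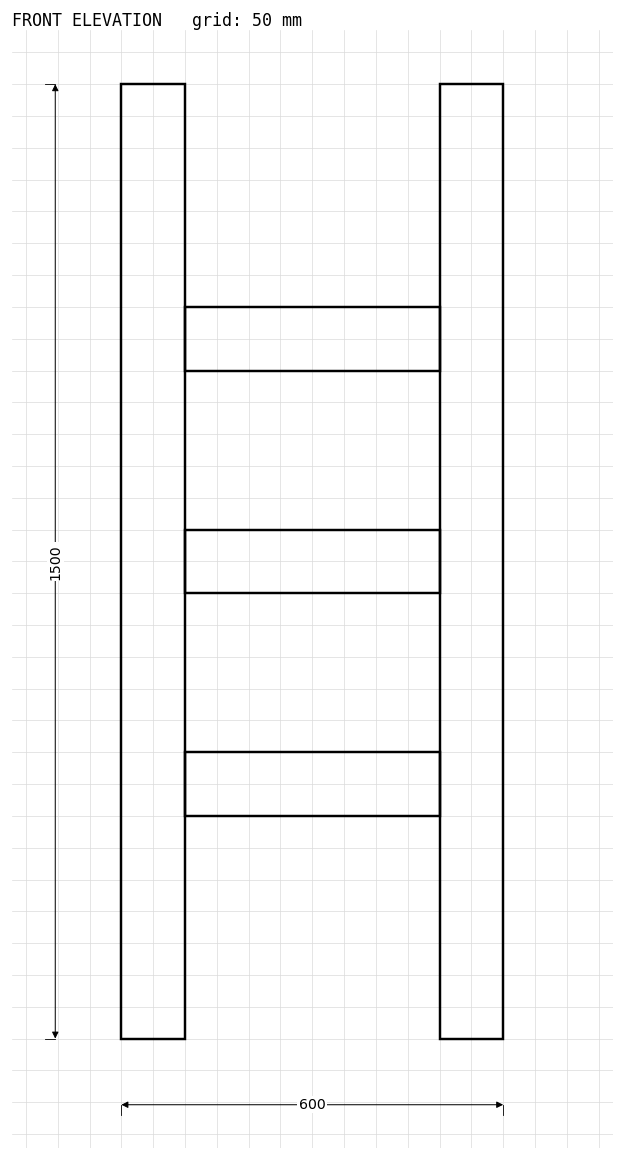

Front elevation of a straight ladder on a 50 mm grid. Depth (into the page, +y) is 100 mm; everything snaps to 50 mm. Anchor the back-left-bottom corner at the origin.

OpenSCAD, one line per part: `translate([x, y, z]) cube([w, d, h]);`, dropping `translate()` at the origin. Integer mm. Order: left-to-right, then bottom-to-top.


cube([100, 100, 1500]);
translate([100, 0, 350]) cube([400, 100, 100]);
translate([100, 0, 700]) cube([400, 100, 100]);
translate([100, 0, 1050]) cube([400, 100, 100]);
translate([500, 0, 0]) cube([100, 100, 1500]);
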